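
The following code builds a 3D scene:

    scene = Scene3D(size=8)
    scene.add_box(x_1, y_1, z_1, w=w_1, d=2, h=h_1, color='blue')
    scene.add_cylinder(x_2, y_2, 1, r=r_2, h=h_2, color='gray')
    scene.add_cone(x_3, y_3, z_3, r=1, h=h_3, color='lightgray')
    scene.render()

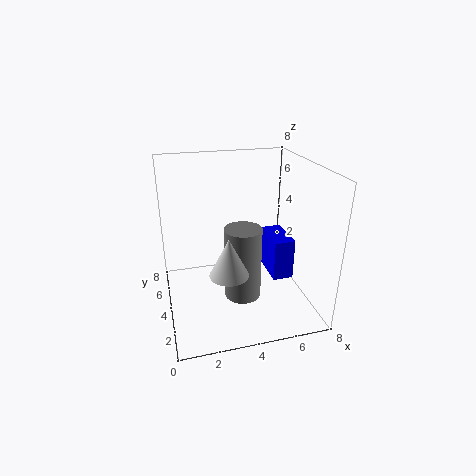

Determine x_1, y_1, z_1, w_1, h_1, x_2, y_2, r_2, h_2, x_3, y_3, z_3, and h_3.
x_1 = 5, y_1 = 1, z_1 = 3, w_1 = 1, h_1 = 2, x_2 = 4, y_2 = 3, r_2 = 1, h_2 = 4, x_3 = 3, y_3 = 2, z_3 = 3, h_3 = 2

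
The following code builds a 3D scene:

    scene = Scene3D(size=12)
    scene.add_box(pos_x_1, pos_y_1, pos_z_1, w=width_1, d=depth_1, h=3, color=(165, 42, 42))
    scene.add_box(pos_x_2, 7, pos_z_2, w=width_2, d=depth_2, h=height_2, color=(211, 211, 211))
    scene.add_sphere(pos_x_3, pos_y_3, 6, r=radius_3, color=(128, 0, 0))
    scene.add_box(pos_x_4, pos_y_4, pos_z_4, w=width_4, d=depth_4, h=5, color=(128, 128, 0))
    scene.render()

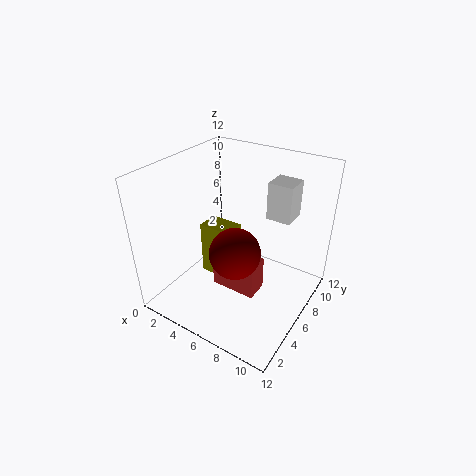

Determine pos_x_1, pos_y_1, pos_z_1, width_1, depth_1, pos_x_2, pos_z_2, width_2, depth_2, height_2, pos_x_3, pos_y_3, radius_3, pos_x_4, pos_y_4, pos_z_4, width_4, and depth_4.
pos_x_1 = 4, pos_y_1 = 5, pos_z_1 = 1, width_1 = 4, depth_1 = 2, pos_x_2 = 8, pos_z_2 = 8, width_2 = 2, depth_2 = 2, height_2 = 3, pos_x_3 = 7, pos_y_3 = 4, radius_3 = 2, pos_x_4 = 2, pos_y_4 = 6, pos_z_4 = 1, width_4 = 3, depth_4 = 2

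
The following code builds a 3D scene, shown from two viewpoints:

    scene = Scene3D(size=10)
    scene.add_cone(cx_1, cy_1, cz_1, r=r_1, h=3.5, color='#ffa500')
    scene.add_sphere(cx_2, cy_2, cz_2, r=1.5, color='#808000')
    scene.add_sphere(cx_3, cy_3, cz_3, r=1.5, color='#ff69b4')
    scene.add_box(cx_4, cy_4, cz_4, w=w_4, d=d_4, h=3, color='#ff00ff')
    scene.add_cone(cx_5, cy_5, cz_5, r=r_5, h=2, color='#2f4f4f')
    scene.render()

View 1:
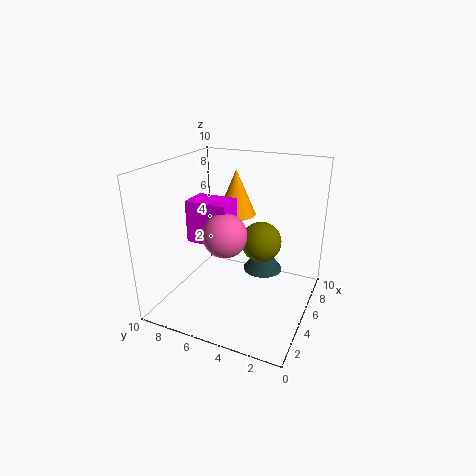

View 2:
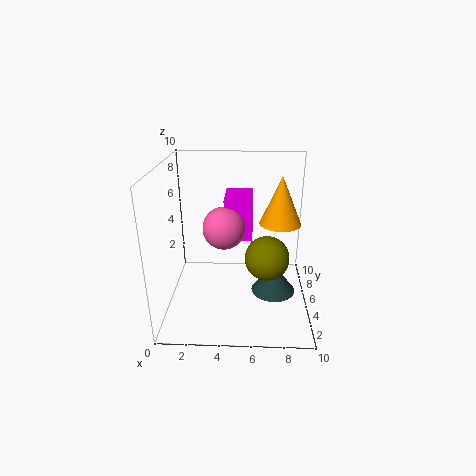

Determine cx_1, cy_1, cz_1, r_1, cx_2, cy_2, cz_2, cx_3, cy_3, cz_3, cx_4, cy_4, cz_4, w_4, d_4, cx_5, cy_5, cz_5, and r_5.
cx_1 = 8
cy_1 = 6.5
cz_1 = 5.5
r_1 = 1.5
cx_2 = 7
cy_2 = 4
cz_2 = 4
cx_3 = 4
cy_3 = 5.5
cz_3 = 5.5
cx_4 = 4
cy_4 = 5.5
cz_4 = 4.5
w_4 = 2
d_4 = 3
cx_5 = 7.5
cy_5 = 4
cz_5 = 1.5
r_5 = 1.5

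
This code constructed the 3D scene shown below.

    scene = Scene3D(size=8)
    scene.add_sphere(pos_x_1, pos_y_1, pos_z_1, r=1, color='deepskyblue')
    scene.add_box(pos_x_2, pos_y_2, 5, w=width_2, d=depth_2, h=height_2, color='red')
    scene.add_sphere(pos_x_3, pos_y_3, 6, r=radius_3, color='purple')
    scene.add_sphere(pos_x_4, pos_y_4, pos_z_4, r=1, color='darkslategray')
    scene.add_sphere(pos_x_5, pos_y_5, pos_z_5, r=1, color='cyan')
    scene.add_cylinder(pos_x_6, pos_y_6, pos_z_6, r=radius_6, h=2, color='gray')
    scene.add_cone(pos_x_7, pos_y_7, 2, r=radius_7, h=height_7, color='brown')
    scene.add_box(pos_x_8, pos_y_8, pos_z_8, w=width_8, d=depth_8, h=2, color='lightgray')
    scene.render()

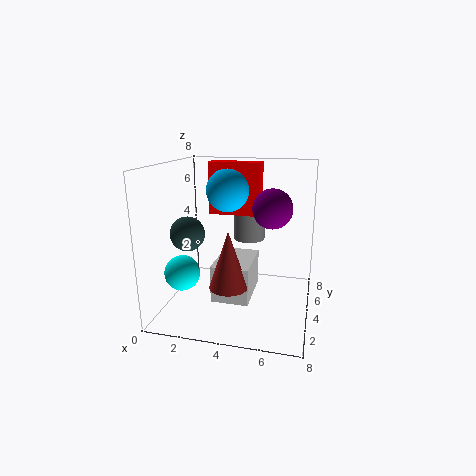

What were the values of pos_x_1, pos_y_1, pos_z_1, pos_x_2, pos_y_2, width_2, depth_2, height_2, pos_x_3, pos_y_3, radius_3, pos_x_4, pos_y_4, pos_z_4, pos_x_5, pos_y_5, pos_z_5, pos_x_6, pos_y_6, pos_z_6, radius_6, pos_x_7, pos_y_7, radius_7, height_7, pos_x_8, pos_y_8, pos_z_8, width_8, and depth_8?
pos_x_1 = 4; pos_y_1 = 2; pos_z_1 = 7; pos_x_2 = 2; pos_y_2 = 5; width_2 = 3; depth_2 = 1; height_2 = 3; pos_x_3 = 6; pos_y_3 = 3; radius_3 = 1; pos_x_4 = 1; pos_y_4 = 4; pos_z_4 = 4; pos_x_5 = 1; pos_y_5 = 3; pos_z_5 = 2; pos_x_6 = 4; pos_y_6 = 7; pos_z_6 = 3; radius_6 = 1; pos_x_7 = 4; pos_y_7 = 2; radius_7 = 1; height_7 = 3; pos_x_8 = 3; pos_y_8 = 2; pos_z_8 = 1; width_8 = 2; depth_8 = 3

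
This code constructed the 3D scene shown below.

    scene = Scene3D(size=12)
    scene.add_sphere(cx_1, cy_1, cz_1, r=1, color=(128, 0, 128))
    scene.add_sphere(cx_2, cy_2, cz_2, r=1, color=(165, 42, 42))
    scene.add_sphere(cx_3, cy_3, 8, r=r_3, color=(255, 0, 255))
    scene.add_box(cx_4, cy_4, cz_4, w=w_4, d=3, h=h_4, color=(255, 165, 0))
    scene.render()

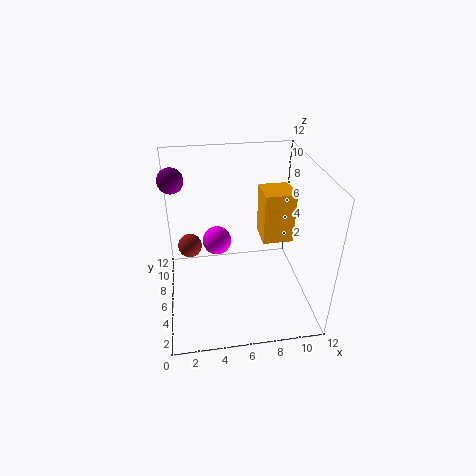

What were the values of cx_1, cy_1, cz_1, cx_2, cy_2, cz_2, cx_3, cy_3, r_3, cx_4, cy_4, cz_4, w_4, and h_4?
cx_1 = 1
cy_1 = 7
cz_1 = 11
cx_2 = 2
cy_2 = 7
cz_2 = 5
cx_3 = 4
cy_3 = 3
r_3 = 1
cx_4 = 9
cy_4 = 9
cz_4 = 3
w_4 = 3
h_4 = 5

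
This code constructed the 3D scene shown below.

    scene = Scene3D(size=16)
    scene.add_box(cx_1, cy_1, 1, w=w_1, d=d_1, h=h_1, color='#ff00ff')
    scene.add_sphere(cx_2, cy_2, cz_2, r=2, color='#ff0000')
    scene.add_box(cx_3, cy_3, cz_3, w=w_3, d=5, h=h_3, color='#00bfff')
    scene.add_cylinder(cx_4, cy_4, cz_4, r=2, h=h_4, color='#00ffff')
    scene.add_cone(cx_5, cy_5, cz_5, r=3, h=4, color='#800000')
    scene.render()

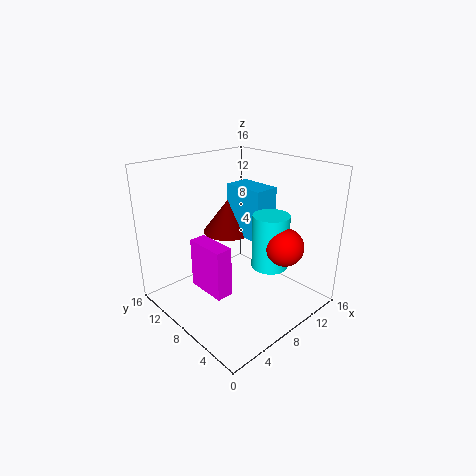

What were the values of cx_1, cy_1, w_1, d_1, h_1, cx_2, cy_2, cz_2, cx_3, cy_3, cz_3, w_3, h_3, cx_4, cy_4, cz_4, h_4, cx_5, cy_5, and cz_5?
cx_1 = 5; cy_1 = 8; w_1 = 2; d_1 = 5; h_1 = 6; cx_2 = 10; cy_2 = 3; cz_2 = 8; cx_3 = 10; cy_3 = 7; cz_3 = 7; w_3 = 3; h_3 = 6; cx_4 = 10; cy_4 = 5; cz_4 = 5; h_4 = 6; cx_5 = 10; cy_5 = 12; cz_5 = 7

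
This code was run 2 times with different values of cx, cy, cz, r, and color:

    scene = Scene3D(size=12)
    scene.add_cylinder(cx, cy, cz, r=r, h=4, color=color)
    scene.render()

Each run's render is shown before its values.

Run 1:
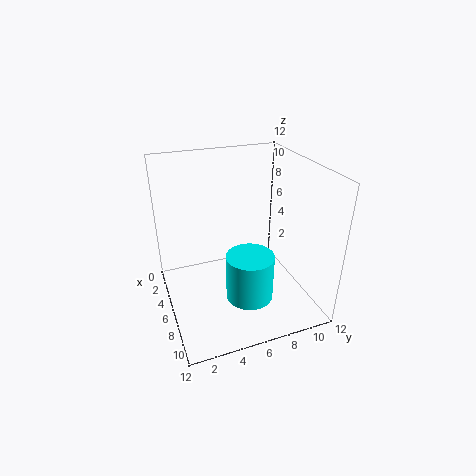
cx = 7.5
cy = 6.5
cz = 1
r = 2
color = 'cyan'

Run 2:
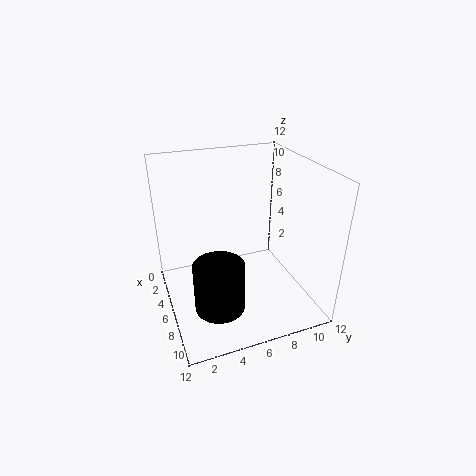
cx = 8.5
cy = 3.5
cz = 1.5
r = 2
color = 'black'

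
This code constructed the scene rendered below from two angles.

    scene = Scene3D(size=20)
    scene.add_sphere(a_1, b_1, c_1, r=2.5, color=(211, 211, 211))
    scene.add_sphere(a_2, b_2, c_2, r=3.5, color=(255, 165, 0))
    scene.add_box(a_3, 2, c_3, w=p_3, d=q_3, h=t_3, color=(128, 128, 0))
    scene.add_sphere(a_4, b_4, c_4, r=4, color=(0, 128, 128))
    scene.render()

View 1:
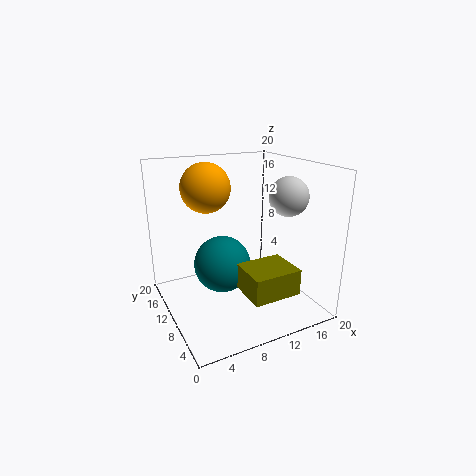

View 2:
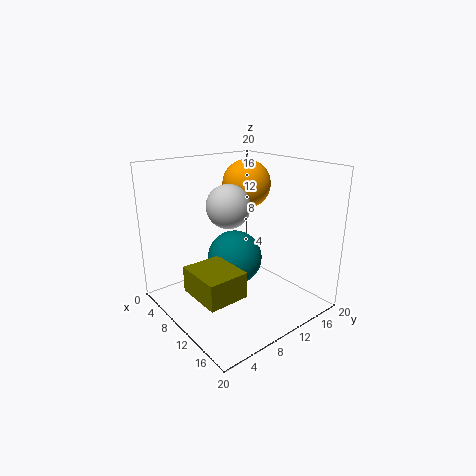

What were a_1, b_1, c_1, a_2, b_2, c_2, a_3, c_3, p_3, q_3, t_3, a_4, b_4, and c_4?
a_1 = 14.5; b_1 = 5; c_1 = 16.5; a_2 = 7; b_2 = 14; c_2 = 16.5; a_3 = 8.5; c_3 = 4; p_3 = 6.5; q_3 = 5.5; t_3 = 3.5; a_4 = 8; b_4 = 11; c_4 = 6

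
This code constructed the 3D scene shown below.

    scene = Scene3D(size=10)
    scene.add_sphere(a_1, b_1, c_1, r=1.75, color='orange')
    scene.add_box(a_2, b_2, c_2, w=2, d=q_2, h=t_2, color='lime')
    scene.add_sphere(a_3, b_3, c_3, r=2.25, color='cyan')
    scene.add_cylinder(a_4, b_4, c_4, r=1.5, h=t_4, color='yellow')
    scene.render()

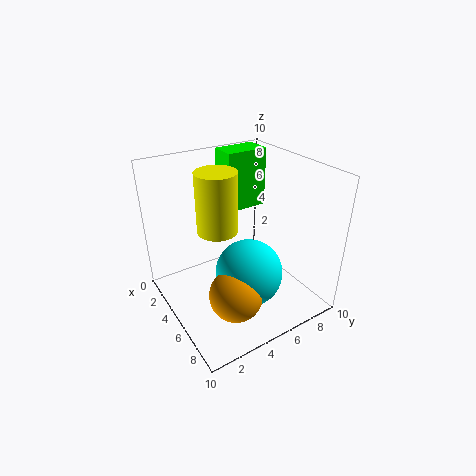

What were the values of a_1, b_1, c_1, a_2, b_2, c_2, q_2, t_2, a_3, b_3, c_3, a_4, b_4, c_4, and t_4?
a_1 = 7.5; b_1 = 3.25; c_1 = 2.5; a_2 = 0.25; b_2 = 6; c_2 = 5.5; q_2 = 3.25; t_2 = 4.5; a_3 = 6.75; b_3 = 4.75; c_3 = 3.25; a_4 = 3; b_4 = 4.5; c_4 = 4.75; t_4 = 4.5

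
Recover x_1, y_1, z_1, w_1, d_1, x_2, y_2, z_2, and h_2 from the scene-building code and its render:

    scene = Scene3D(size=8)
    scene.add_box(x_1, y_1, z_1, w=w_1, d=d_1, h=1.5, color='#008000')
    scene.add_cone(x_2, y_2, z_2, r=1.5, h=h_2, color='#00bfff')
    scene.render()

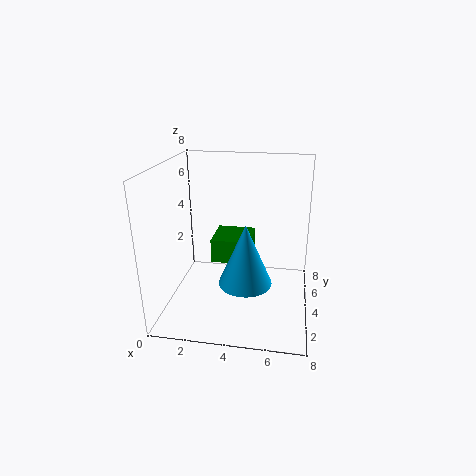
x_1 = 2
y_1 = 5.5
z_1 = 1.5
w_1 = 2.5
d_1 = 2.5
x_2 = 4.5
y_2 = 3.5
z_2 = 1.5
h_2 = 3.5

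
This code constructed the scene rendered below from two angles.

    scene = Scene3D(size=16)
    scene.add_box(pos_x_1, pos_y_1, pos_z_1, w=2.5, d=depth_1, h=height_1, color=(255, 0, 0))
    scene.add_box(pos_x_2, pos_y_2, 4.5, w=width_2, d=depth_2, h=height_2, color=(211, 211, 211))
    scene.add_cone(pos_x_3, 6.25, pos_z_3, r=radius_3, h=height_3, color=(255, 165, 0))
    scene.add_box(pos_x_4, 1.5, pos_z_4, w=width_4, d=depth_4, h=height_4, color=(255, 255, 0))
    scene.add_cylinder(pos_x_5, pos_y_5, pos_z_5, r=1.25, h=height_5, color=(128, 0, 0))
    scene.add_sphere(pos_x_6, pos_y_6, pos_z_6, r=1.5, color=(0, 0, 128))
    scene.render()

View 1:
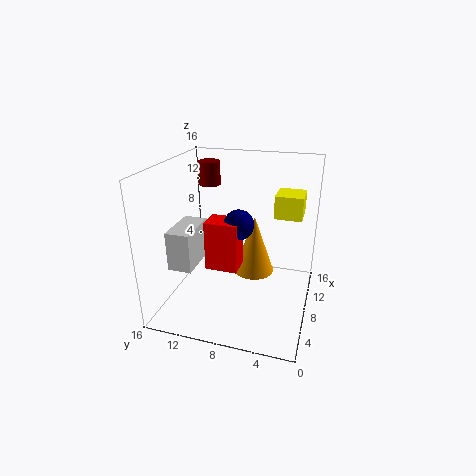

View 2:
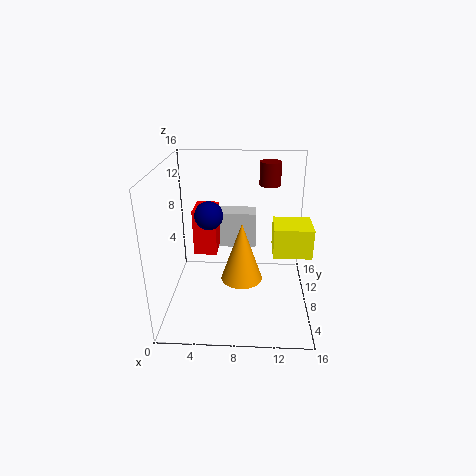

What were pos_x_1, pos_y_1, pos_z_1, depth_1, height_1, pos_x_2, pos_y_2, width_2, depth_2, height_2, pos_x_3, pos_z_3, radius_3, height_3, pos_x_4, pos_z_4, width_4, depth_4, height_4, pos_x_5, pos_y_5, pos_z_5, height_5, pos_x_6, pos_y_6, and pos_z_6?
pos_x_1 = 3.25; pos_y_1 = 6.75; pos_z_1 = 6.5; depth_1 = 3.25; height_1 = 5; pos_x_2 = 4.75; pos_y_2 = 12.5; width_2 = 5.25; depth_2 = 2.75; height_2 = 4.5; pos_x_3 = 8.5; pos_z_3 = 4; radius_3 = 2.25; height_3 = 6.5; pos_x_4 = 11.5; pos_z_4 = 9.25; width_4 = 3.5; depth_4 = 3.25; height_4 = 2.75; pos_x_5 = 11.5; pos_y_5 = 12.5; pos_z_5 = 12.75; height_5 = 2.75; pos_x_6 = 5; pos_y_6 = 7; pos_z_6 = 11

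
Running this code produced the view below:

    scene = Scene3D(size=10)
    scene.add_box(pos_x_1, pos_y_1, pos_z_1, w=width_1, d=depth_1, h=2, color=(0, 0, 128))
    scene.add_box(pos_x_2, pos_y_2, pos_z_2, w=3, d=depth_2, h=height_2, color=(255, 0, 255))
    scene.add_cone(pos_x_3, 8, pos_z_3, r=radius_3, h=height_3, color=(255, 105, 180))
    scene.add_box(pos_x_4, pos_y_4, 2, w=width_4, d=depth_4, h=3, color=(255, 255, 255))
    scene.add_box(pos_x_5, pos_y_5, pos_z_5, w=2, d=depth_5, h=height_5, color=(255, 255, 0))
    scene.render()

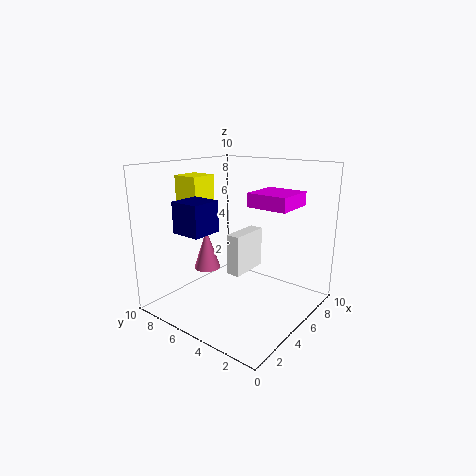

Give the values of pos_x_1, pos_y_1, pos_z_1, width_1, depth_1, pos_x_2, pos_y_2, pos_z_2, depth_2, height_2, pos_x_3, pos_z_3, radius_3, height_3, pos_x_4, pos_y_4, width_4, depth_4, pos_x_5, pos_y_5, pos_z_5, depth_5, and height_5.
pos_x_1 = 1; pos_y_1 = 5; pos_z_1 = 6; width_1 = 2; depth_1 = 2; pos_x_2 = 6; pos_y_2 = 2; pos_z_2 = 7; depth_2 = 3; height_2 = 1; pos_x_3 = 5; pos_z_3 = 2; radius_3 = 1; height_3 = 3; pos_x_4 = 5; pos_y_4 = 5; width_4 = 3; depth_4 = 1; pos_x_5 = 4; pos_y_5 = 8; pos_z_5 = 7; depth_5 = 2; height_5 = 2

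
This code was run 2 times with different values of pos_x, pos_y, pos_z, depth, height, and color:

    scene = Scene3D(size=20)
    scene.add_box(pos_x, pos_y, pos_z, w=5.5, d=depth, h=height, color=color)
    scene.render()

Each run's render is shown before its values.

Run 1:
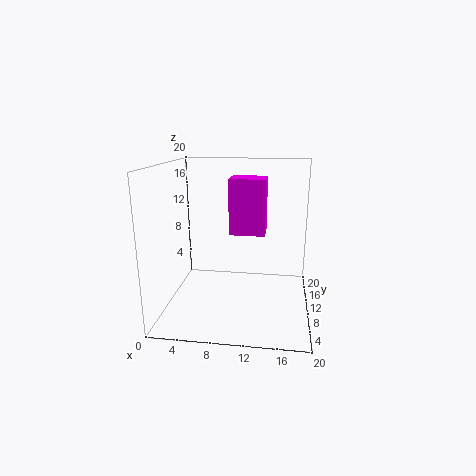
pos_x = 8
pos_y = 14
pos_z = 9
depth = 4.5
height = 8.5
color = 'magenta'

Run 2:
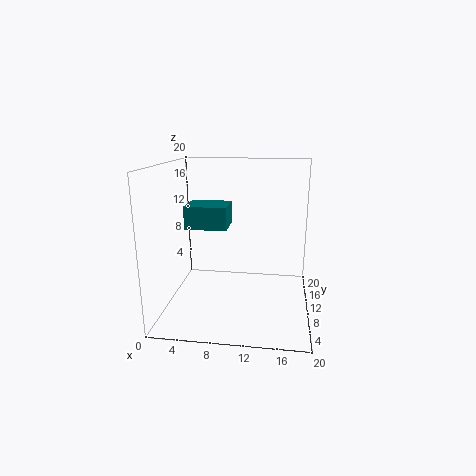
pos_x = 3.5
pos_y = 6.5
pos_z = 12
depth = 4.5
height = 3
color = 'teal'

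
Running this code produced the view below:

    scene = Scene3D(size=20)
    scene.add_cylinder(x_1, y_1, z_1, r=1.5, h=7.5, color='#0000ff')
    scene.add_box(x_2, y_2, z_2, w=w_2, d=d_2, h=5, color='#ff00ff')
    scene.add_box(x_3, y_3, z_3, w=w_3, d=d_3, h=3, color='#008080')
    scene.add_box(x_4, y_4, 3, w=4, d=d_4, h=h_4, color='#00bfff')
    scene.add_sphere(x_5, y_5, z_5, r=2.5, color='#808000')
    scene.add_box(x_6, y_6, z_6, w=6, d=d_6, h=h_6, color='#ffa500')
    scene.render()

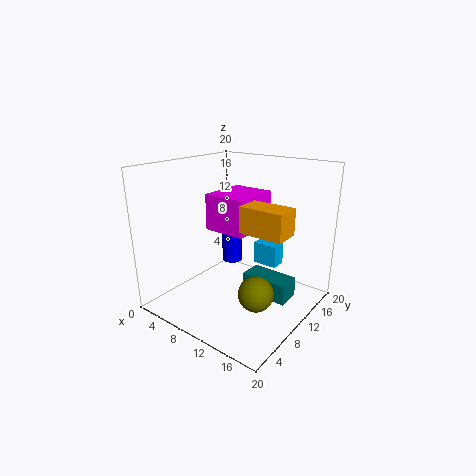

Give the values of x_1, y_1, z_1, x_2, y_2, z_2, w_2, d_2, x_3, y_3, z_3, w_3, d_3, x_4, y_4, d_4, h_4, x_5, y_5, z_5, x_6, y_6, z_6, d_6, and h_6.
x_1 = 7, y_1 = 12.5, z_1 = 5, x_2 = 6, y_2 = 8, z_2 = 11, w_2 = 6, d_2 = 7, x_3 = 9.5, y_3 = 12, z_3 = 0.5, w_3 = 7, d_3 = 3.5, x_4 = 8, y_4 = 17, d_4 = 2.5, h_4 = 3.5, x_5 = 13.5, y_5 = 9.5, z_5 = 2.5, x_6 = 12, y_6 = 7.5, z_6 = 12, d_6 = 3.5, h_6 = 3.5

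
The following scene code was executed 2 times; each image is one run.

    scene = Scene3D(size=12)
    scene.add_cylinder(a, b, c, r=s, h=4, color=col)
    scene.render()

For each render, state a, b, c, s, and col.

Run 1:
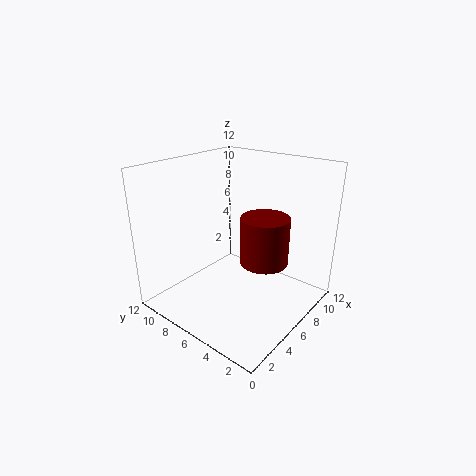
a = 7; b = 4; c = 4; s = 2; col = 'maroon'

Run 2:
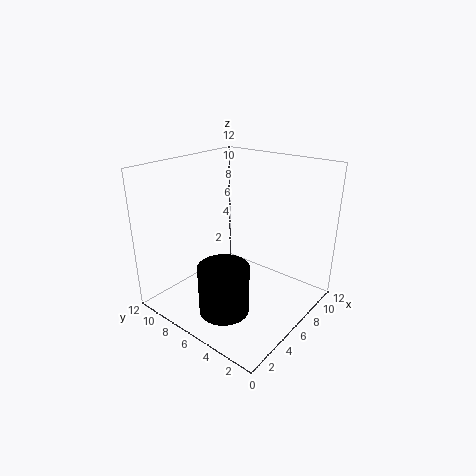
a = 3; b = 5; c = 1; s = 2; col = 'black'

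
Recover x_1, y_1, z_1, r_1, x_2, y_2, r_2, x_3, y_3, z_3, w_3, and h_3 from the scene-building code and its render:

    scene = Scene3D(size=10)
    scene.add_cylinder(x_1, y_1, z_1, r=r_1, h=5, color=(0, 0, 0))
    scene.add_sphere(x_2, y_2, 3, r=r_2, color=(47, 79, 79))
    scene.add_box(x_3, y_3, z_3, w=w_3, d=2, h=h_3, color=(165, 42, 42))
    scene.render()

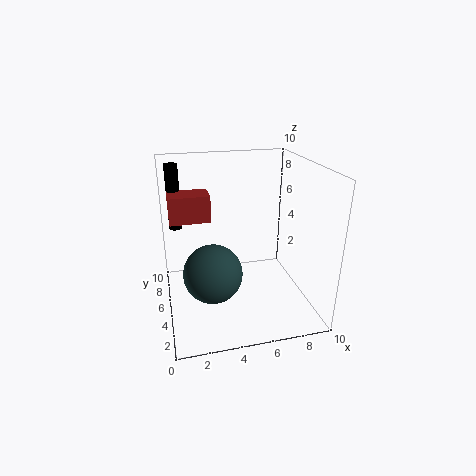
x_1 = 1, y_1 = 9, z_1 = 4.5, r_1 = 0.5, x_2 = 3, y_2 = 4, r_2 = 2, x_3 = 0.5, y_3 = 7, z_3 = 5.5, w_3 = 3, h_3 = 2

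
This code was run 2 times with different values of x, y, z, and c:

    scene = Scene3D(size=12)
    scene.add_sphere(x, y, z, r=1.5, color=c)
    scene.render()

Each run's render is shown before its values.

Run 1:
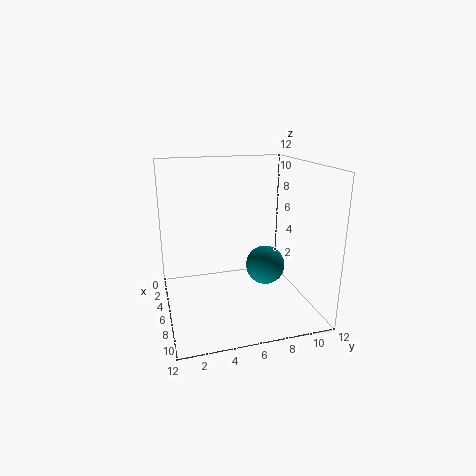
x = 8.5; y = 7.5; z = 4.5; c = 'teal'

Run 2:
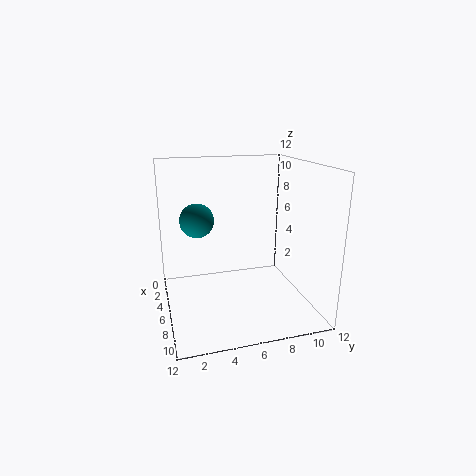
x = 3.5; y = 3; z = 7; c = 'teal'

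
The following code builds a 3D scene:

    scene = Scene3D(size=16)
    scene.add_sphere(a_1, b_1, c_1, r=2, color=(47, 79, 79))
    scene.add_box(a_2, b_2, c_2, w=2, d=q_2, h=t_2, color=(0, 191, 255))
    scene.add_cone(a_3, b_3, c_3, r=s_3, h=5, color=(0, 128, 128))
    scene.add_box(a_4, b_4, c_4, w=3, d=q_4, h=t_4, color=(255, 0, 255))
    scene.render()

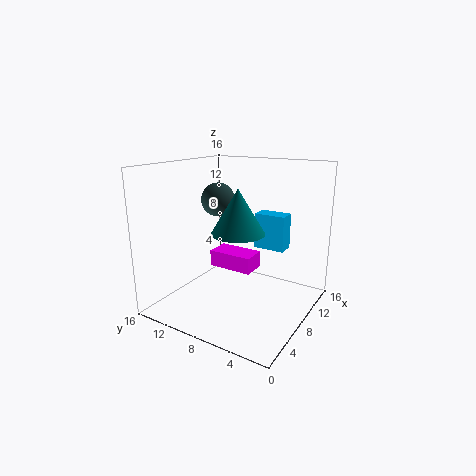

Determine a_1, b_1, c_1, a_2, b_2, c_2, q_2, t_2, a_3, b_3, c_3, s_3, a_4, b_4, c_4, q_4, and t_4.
a_1 = 10
b_1 = 12
c_1 = 11.5
a_2 = 10
b_2 = 3.5
c_2 = 6.5
q_2 = 3.5
t_2 = 4
a_3 = 8
b_3 = 8
c_3 = 8.5
s_3 = 3
a_4 = 9.5
b_4 = 7.5
c_4 = 3
q_4 = 5.5
t_4 = 2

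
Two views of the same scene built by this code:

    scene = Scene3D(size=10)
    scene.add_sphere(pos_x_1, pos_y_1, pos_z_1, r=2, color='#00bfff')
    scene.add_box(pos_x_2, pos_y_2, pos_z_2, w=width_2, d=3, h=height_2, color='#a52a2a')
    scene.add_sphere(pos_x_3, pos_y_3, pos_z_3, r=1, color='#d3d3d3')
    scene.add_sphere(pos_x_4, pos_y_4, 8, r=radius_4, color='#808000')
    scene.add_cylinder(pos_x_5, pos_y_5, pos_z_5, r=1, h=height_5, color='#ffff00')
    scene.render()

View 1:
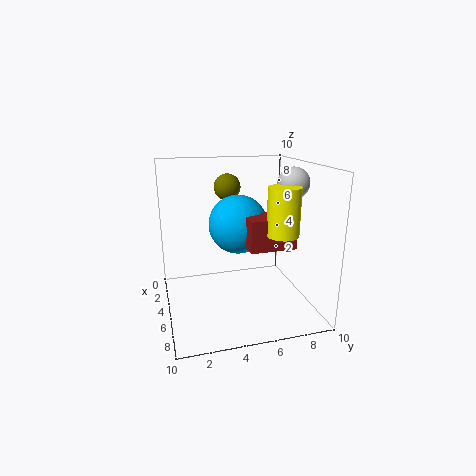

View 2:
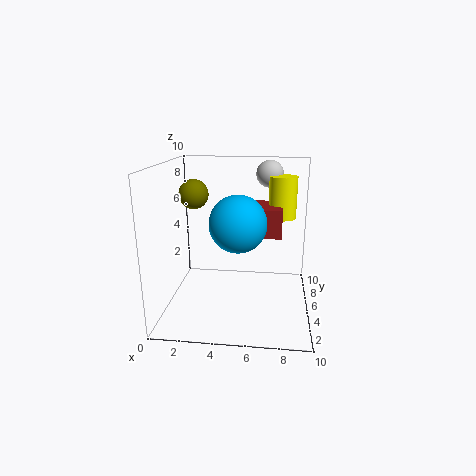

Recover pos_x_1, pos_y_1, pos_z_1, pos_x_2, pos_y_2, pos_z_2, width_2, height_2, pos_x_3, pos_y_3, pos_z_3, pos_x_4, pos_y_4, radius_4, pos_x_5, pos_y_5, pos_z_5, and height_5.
pos_x_1 = 5; pos_y_1 = 5; pos_z_1 = 6; pos_x_2 = 6; pos_y_2 = 5; pos_z_2 = 5; width_2 = 2; height_2 = 2; pos_x_3 = 7; pos_y_3 = 8; pos_z_3 = 9; pos_x_4 = 2; pos_y_4 = 5; radius_4 = 1; pos_x_5 = 8; pos_y_5 = 7; pos_z_5 = 6; height_5 = 3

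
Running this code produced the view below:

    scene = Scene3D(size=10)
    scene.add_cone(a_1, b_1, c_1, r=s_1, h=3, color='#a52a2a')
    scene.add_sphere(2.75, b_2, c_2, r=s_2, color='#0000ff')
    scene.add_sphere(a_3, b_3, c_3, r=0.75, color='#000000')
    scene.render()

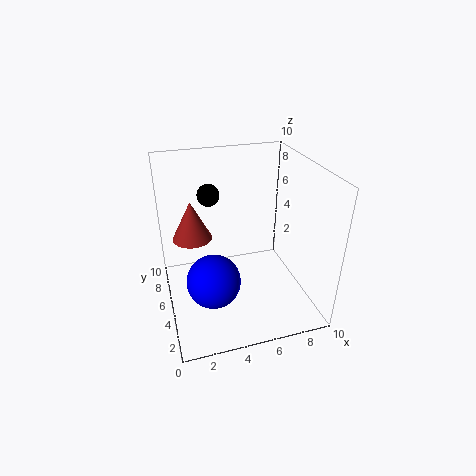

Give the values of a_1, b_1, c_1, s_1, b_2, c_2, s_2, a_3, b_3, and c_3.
a_1 = 2.25; b_1 = 8; c_1 = 3.75; s_1 = 1.5; b_2 = 3; c_2 = 3.25; s_2 = 1.75; a_3 = 3.25; b_3 = 6; c_3 = 8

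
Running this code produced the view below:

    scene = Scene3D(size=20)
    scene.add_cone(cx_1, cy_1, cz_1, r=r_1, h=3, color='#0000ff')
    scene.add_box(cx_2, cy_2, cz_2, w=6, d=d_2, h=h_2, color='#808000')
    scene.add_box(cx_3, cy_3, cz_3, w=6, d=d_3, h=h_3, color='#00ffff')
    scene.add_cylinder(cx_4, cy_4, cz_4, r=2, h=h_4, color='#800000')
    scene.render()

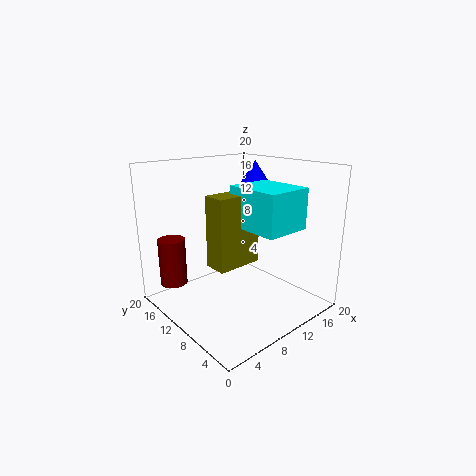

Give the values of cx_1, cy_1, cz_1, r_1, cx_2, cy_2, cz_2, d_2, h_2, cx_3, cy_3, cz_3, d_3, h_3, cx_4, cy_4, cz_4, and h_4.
cx_1 = 15; cy_1 = 12; cz_1 = 17; r_1 = 2; cx_2 = 4; cy_2 = 6; cz_2 = 8; d_2 = 3; h_2 = 9; cx_3 = 7; cy_3 = 1; cz_3 = 13; d_3 = 7; h_3 = 5; cx_4 = 4; cy_4 = 18; cz_4 = 2; h_4 = 7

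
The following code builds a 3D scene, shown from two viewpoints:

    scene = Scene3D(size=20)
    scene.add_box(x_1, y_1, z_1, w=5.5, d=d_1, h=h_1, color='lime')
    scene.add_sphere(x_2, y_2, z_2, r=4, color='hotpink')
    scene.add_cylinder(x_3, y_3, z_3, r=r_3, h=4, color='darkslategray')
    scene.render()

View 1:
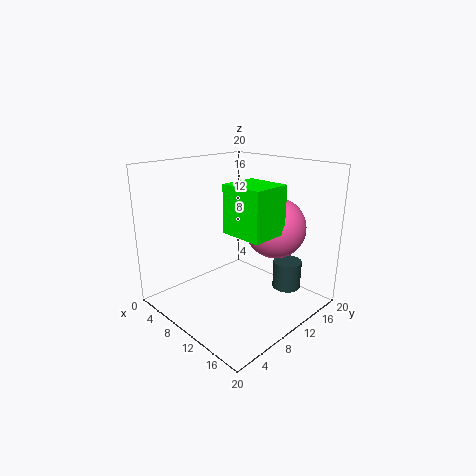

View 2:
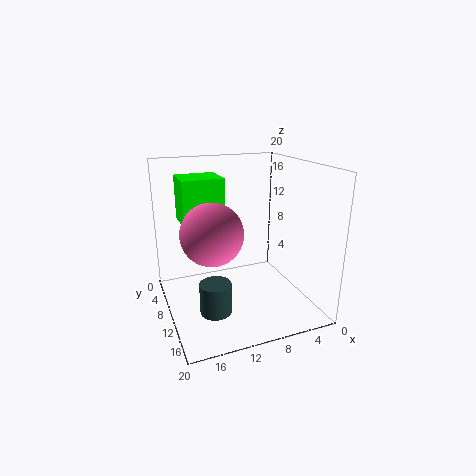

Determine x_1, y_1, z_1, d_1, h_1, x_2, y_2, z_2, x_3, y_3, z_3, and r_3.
x_1 = 12; y_1 = 5.5; z_1 = 12.5; d_1 = 5; h_1 = 6; x_2 = 14.5; y_2 = 12.5; z_2 = 12; x_3 = 15; y_3 = 15; z_3 = 2.5; r_3 = 2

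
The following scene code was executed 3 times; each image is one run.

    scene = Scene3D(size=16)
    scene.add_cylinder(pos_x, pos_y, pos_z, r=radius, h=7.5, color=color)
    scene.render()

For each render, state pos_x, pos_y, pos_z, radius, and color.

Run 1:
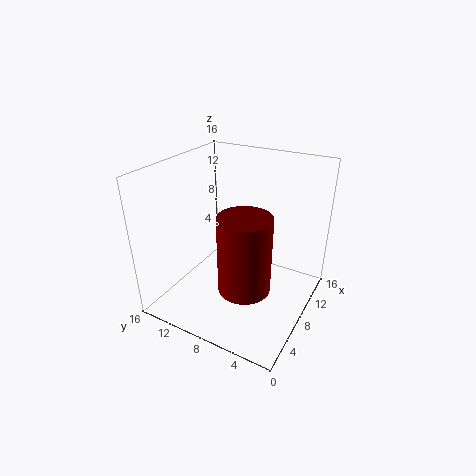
pos_x = 3
pos_y = 4.5
pos_z = 6
radius = 2.5
color = 'maroon'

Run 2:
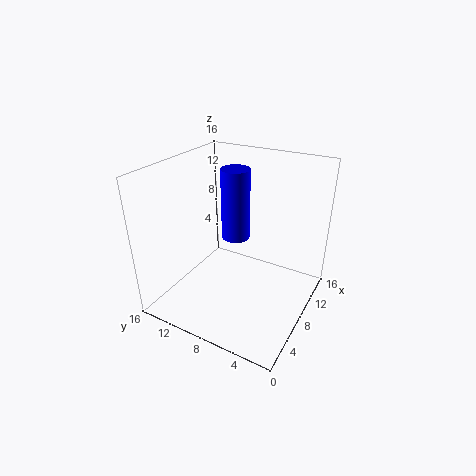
pos_x = 7.5
pos_y = 8
pos_z = 8.5
radius = 1.5
color = 'blue'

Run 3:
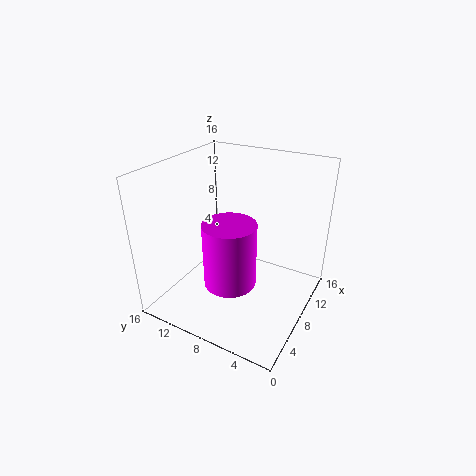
pos_x = 7
pos_y = 8.5
pos_z = 2.5
radius = 3
color = 'magenta'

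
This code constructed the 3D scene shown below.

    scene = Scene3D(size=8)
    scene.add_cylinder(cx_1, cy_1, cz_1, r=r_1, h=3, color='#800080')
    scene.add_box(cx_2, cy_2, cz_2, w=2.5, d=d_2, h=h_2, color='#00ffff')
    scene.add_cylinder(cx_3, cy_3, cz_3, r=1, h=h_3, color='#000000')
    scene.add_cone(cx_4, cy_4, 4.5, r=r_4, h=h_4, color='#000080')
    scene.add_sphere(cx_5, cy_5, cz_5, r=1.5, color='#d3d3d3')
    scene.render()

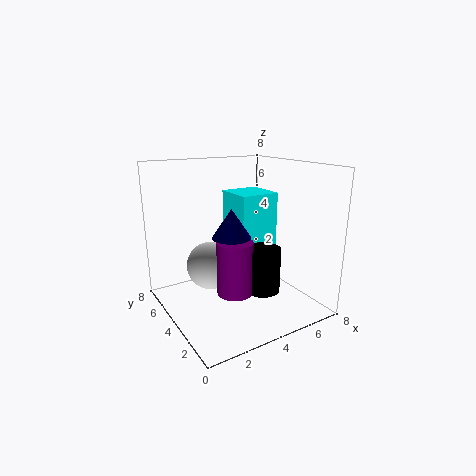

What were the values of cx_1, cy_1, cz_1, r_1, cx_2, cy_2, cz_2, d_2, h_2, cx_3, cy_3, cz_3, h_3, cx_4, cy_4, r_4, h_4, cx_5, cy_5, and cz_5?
cx_1 = 3.5
cy_1 = 3.5
cz_1 = 1
r_1 = 1
cx_2 = 5
cy_2 = 5
cz_2 = 2.5
d_2 = 2.5
h_2 = 3.5
cx_3 = 5
cy_3 = 3
cz_3 = 1
h_3 = 2.5
cx_4 = 3
cy_4 = 3
r_4 = 1
h_4 = 1.5
cx_5 = 3.5
cy_5 = 6.5
cz_5 = 1.5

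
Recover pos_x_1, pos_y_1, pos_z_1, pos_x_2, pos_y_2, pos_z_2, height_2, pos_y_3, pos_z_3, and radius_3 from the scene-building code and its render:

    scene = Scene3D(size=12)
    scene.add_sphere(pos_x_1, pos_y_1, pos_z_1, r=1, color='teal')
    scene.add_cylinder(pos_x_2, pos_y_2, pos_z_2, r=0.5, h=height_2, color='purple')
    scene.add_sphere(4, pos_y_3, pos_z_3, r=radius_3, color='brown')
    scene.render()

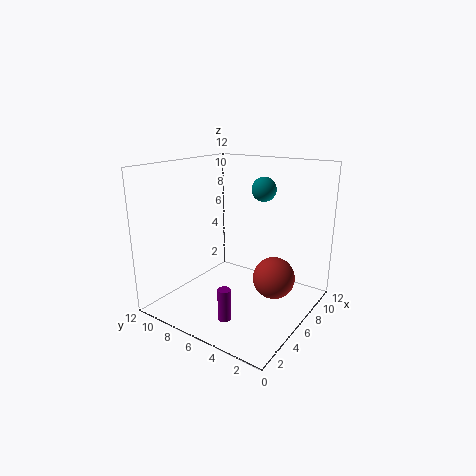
pos_x_1 = 7.5, pos_y_1 = 4.5, pos_z_1 = 10, pos_x_2 = 2, pos_y_2 = 4.5, pos_z_2 = 1, height_2 = 2.5, pos_y_3 = 1.5, pos_z_3 = 4.5, radius_3 = 1.5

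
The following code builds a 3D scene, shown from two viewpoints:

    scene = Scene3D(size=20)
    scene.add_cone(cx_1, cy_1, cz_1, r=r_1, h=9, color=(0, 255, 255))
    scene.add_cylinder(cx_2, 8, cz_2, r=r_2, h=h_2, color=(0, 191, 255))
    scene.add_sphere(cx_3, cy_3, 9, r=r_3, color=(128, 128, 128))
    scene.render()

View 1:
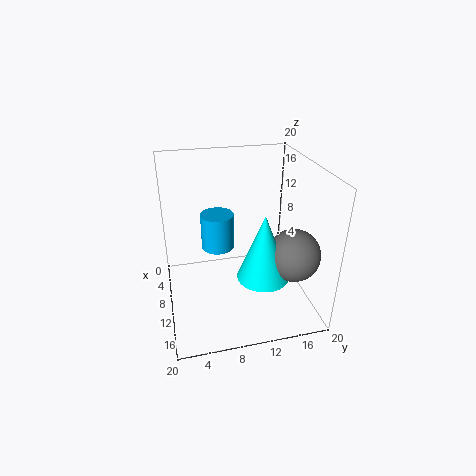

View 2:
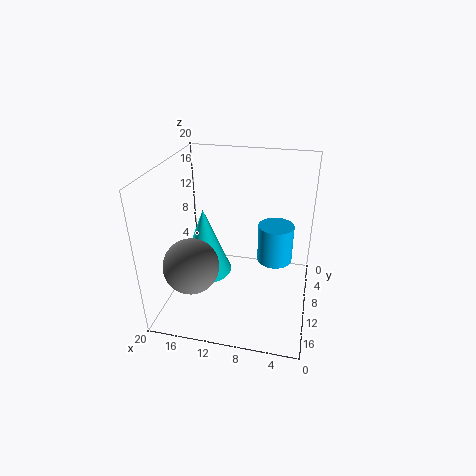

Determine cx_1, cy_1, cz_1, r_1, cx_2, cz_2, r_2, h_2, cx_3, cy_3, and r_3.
cx_1 = 14, cy_1 = 12.5, cz_1 = 6, r_1 = 3.5, cx_2 = 5, cz_2 = 6, r_2 = 2.5, h_2 = 5.5, cx_3 = 14.5, cy_3 = 16.5, r_3 = 3.5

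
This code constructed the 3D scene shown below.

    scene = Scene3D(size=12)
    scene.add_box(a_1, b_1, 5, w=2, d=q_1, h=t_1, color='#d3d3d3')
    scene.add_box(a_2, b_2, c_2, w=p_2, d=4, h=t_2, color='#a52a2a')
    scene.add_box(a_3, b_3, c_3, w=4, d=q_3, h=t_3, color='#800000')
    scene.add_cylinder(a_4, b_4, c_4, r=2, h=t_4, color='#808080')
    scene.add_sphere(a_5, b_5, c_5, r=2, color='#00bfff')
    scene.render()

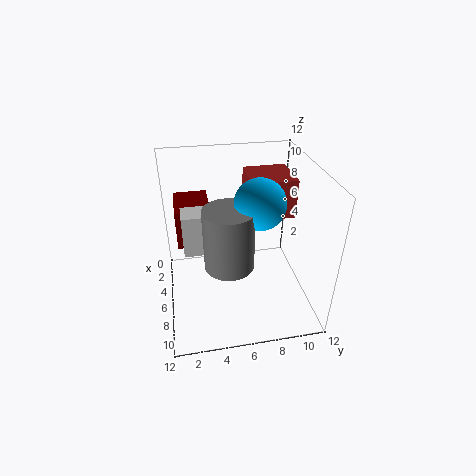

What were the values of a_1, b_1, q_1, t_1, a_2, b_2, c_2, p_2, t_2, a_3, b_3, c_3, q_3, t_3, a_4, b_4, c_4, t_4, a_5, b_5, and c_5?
a_1 = 4.5
b_1 = 1.5
q_1 = 4
t_1 = 3.5
a_2 = 0.5
b_2 = 7.5
c_2 = 6.5
p_2 = 4
t_2 = 3.5
a_3 = 0.5
b_3 = 1
c_3 = 4.5
q_3 = 3
t_3 = 3.5
a_4 = 7.5
b_4 = 5
c_4 = 4.5
t_4 = 5
a_5 = 7
b_5 = 7.5
c_5 = 9.5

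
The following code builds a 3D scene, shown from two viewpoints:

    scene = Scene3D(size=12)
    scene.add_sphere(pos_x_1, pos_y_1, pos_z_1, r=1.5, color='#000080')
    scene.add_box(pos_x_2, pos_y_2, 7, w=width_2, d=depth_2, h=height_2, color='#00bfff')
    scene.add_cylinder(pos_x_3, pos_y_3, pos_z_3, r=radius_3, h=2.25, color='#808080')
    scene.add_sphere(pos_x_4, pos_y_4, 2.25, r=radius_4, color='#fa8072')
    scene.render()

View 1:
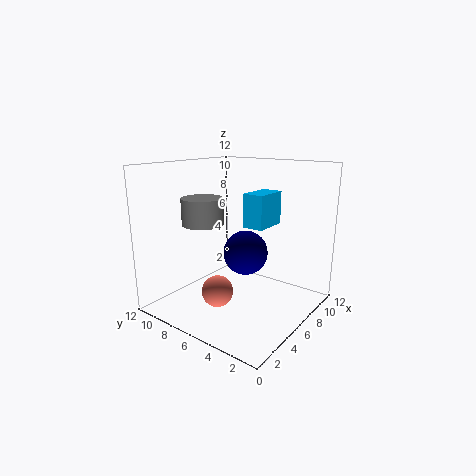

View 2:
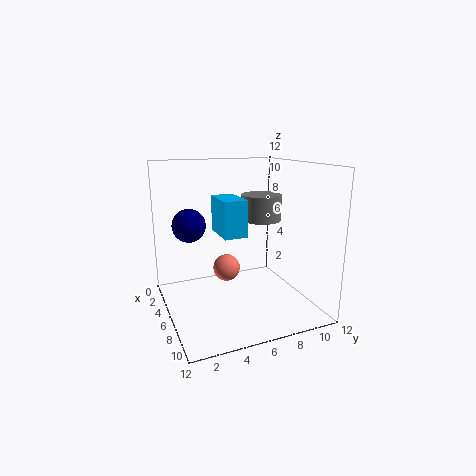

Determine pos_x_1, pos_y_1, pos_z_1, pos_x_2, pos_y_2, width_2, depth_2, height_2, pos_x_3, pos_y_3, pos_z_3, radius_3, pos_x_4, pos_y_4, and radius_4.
pos_x_1 = 2.5; pos_y_1 = 2.75; pos_z_1 = 6.5; pos_x_2 = 6; pos_y_2 = 3.75; width_2 = 3; depth_2 = 1.75; height_2 = 2.75; pos_x_3 = 4.75; pos_y_3 = 8.75; pos_z_3 = 7; radius_3 = 1.75; pos_x_4 = 3.25; pos_y_4 = 6; radius_4 = 1.25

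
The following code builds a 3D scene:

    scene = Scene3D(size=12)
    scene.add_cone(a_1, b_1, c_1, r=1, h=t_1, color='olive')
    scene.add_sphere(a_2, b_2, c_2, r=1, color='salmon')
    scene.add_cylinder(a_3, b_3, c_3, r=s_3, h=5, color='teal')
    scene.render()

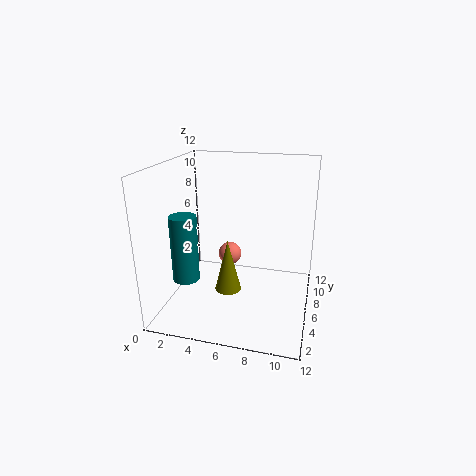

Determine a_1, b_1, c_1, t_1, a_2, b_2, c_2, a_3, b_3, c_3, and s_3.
a_1 = 6, b_1 = 3, c_1 = 3, t_1 = 4, a_2 = 5, b_2 = 7, c_2 = 4, a_3 = 3, b_3 = 2, c_3 = 4, s_3 = 1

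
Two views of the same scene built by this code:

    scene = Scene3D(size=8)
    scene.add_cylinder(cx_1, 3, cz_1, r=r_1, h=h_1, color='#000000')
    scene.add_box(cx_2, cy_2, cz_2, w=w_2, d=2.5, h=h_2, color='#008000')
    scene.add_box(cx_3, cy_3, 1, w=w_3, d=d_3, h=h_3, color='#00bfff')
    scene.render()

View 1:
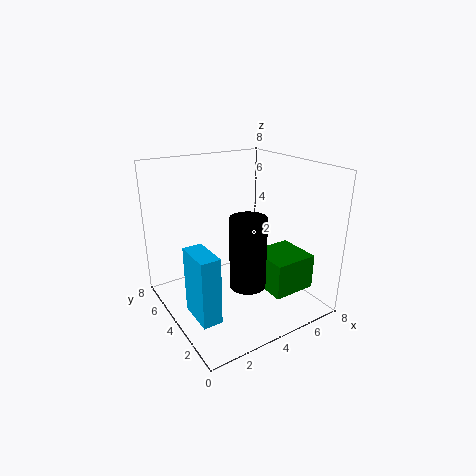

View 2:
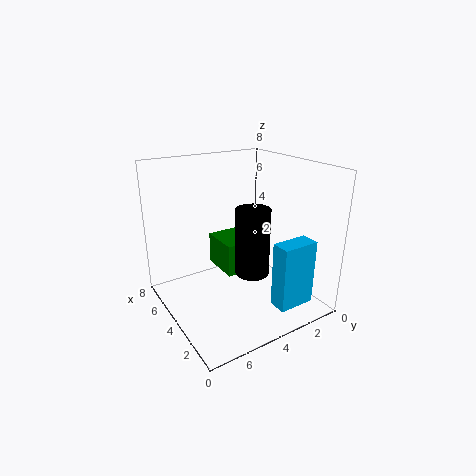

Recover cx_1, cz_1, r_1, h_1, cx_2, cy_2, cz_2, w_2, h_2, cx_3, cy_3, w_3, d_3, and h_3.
cx_1 = 4
cz_1 = 1.5
r_1 = 1
h_1 = 4
cx_2 = 5
cy_2 = 1.5
cz_2 = 1
w_2 = 2.5
h_2 = 2
cx_3 = 0.5
cy_3 = 1.5
w_3 = 1
d_3 = 2
h_3 = 3.5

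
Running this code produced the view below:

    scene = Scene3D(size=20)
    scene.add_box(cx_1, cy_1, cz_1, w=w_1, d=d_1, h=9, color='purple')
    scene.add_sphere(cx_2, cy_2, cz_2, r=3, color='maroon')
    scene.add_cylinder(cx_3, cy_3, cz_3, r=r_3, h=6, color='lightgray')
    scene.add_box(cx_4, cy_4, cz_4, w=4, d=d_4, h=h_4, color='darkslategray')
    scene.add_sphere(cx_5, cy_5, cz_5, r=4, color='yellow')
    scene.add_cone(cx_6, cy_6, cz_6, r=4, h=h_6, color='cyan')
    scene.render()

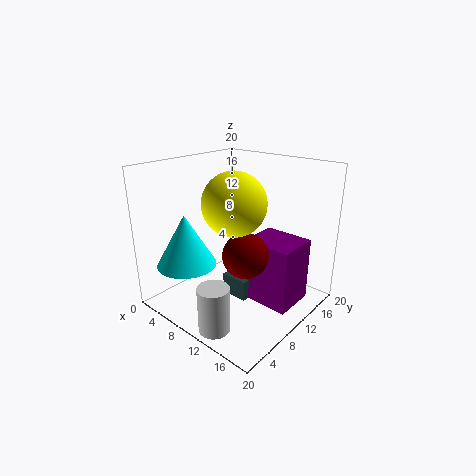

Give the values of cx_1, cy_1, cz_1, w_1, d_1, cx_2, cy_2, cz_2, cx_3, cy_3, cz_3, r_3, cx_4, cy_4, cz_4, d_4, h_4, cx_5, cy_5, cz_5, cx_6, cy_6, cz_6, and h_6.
cx_1 = 11
cy_1 = 10
cz_1 = 1
w_1 = 7
d_1 = 6
cx_2 = 13
cy_2 = 8
cz_2 = 9
cx_3 = 13
cy_3 = 2
cz_3 = 1
r_3 = 2
cx_4 = 8
cy_4 = 9
cz_4 = 1
d_4 = 3
h_4 = 3
cx_5 = 12
cy_5 = 7
cz_5 = 16
cx_6 = 6
cy_6 = 4
cz_6 = 7
h_6 = 7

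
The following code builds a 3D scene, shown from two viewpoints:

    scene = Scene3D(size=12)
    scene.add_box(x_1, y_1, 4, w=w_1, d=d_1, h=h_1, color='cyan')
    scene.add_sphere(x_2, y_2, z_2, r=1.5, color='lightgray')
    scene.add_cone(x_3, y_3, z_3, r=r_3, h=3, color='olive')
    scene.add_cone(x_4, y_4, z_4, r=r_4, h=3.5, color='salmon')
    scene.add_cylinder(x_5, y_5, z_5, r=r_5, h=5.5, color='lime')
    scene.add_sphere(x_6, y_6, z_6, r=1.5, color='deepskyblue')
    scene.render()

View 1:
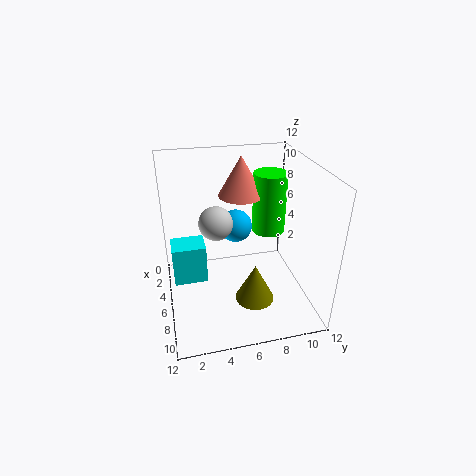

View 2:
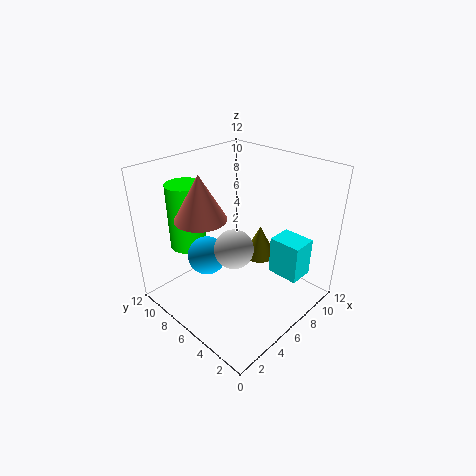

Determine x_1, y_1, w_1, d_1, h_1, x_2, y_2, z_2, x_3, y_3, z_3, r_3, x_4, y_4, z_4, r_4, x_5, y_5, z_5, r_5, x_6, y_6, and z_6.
x_1 = 6.5, y_1 = 0.5, w_1 = 2, d_1 = 2.5, h_1 = 3, x_2 = 4, y_2 = 4.5, z_2 = 6.5, x_3 = 9.5, y_3 = 6.5, z_3 = 2.5, r_3 = 1.5, x_4 = 3, y_4 = 7, z_4 = 8.5, r_4 = 2, x_5 = 3.5, y_5 = 9.5, z_5 = 5, r_5 = 1.5, x_6 = 3, y_6 = 6.5, z_6 = 5.5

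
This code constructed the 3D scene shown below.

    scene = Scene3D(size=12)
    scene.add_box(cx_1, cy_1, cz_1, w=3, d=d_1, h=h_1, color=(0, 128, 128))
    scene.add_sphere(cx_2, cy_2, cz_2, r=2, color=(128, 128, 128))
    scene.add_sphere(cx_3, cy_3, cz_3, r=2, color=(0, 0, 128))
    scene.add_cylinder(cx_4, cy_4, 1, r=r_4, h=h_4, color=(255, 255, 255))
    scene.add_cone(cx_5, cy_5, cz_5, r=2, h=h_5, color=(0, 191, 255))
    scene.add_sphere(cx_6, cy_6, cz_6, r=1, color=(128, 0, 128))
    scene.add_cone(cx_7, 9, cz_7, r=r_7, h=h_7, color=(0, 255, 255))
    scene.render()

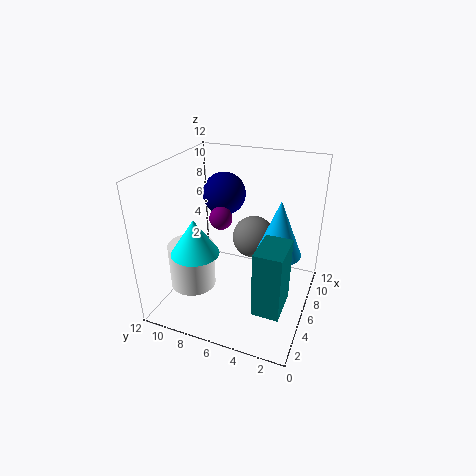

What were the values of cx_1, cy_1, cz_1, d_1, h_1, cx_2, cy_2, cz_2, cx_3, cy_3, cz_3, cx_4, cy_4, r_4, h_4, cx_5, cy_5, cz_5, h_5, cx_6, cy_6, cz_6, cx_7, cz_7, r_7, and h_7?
cx_1 = 1, cy_1 = 1, cz_1 = 3, d_1 = 2, h_1 = 5, cx_2 = 10, cy_2 = 6, cz_2 = 4, cx_3 = 10, cy_3 = 9, cz_3 = 8, cx_4 = 5, cy_4 = 10, r_4 = 2, h_4 = 4, cx_5 = 8, cy_5 = 3, cz_5 = 4, h_5 = 5, cx_6 = 7, cy_6 = 8, cz_6 = 7, cx_7 = 4, cz_7 = 5, r_7 = 2, h_7 = 3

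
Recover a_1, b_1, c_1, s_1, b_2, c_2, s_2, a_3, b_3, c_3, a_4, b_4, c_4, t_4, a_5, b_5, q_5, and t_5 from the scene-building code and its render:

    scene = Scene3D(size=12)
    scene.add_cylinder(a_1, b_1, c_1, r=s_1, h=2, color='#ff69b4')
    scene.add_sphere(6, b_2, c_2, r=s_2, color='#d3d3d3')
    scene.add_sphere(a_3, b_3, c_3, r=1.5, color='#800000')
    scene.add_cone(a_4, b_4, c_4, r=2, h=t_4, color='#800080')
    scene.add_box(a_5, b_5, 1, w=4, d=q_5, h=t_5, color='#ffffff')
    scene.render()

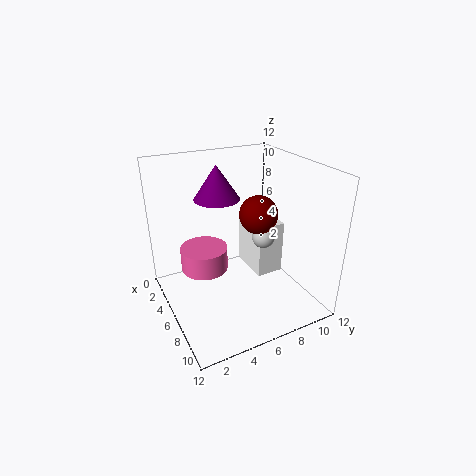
a_1 = 4.5, b_1 = 3.5, c_1 = 3, s_1 = 2, b_2 = 8.5, c_2 = 5.5, s_2 = 1, a_3 = 7.5, b_3 = 7, c_3 = 8.5, a_4 = 3, b_4 = 5.5, c_4 = 8.5, t_4 = 3, a_5 = 1.5, b_5 = 8.5, q_5 = 2.5, t_5 = 5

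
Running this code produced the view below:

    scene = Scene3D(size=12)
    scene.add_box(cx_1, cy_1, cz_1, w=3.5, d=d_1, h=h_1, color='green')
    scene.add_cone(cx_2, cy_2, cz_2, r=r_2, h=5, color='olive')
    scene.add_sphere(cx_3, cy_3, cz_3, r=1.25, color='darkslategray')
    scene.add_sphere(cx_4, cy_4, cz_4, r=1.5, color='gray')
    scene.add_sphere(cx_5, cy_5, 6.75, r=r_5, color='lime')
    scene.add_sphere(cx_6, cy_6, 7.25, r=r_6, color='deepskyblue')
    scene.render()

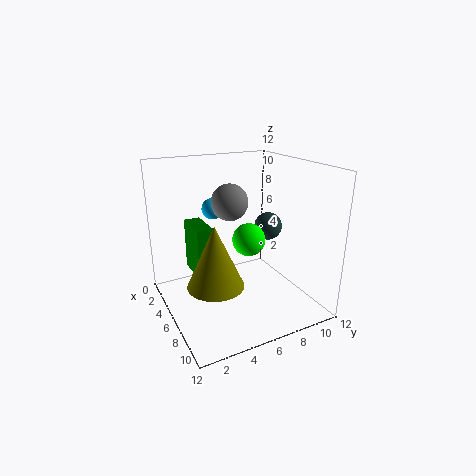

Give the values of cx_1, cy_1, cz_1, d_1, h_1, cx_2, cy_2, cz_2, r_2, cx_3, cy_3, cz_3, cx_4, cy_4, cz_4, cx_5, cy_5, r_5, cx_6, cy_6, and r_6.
cx_1 = 0.25
cy_1 = 3.25
cz_1 = 1.5
d_1 = 1.5
h_1 = 4.75
cx_2 = 7.5
cy_2 = 3.25
cz_2 = 3
r_2 = 2.25
cx_3 = 4.75
cy_3 = 9.75
cz_3 = 6
cx_4 = 5.5
cy_4 = 5.5
cz_4 = 9
cx_5 = 8.25
cy_5 = 5.75
r_5 = 1.25
cx_6 = 1.25
cy_6 = 5.75
r_6 = 1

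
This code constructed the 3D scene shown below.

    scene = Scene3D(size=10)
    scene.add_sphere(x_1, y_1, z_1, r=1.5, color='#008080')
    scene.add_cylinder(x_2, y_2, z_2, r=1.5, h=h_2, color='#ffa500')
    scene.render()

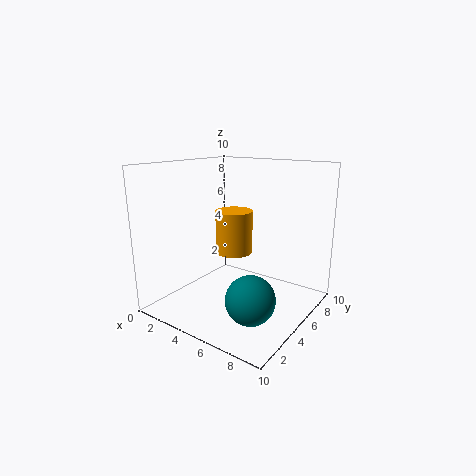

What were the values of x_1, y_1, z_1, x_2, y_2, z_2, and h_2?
x_1 = 8; y_1 = 2; z_1 = 2.5; x_2 = 2.5; y_2 = 8; z_2 = 2.5; h_2 = 3.5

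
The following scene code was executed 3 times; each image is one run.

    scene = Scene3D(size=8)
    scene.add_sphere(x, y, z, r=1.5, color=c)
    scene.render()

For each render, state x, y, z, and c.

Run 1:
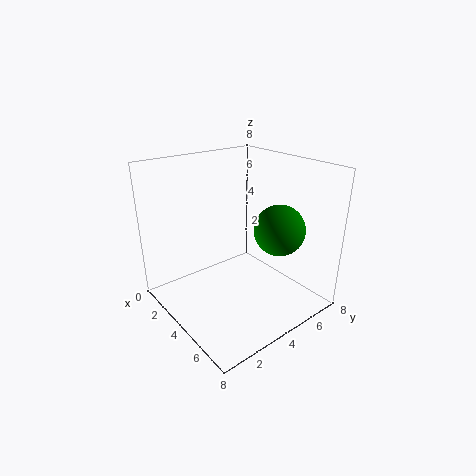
x = 4.75
y = 6.5
z = 4
c = 'green'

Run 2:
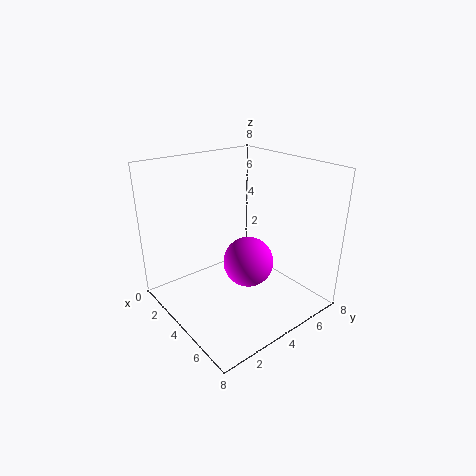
x = 3.75
y = 5
z = 2
c = 'magenta'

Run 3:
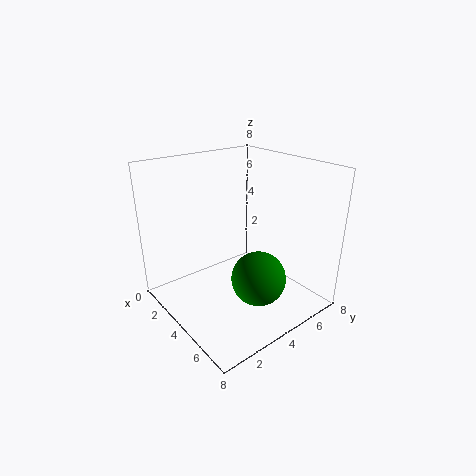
x = 5.5
y = 4.25
z = 2
c = 'green'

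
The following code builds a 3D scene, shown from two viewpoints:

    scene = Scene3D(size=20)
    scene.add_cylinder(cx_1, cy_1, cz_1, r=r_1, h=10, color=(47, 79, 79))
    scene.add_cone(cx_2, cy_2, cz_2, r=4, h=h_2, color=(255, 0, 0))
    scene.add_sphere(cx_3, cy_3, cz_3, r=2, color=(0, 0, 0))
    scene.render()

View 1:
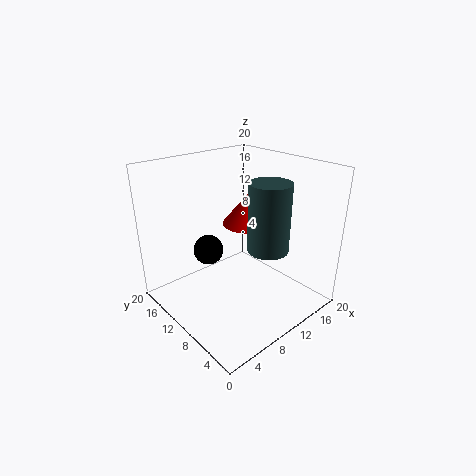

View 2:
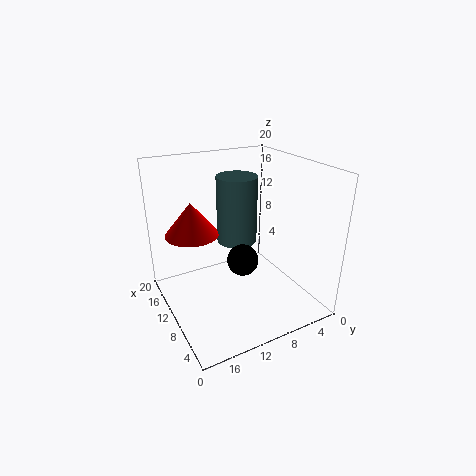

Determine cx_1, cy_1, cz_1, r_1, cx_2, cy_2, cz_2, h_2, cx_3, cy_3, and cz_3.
cx_1 = 14
cy_1 = 8
cz_1 = 7.5
r_1 = 3
cx_2 = 16
cy_2 = 14.5
cz_2 = 9
h_2 = 5
cx_3 = 6
cy_3 = 11.5
cz_3 = 9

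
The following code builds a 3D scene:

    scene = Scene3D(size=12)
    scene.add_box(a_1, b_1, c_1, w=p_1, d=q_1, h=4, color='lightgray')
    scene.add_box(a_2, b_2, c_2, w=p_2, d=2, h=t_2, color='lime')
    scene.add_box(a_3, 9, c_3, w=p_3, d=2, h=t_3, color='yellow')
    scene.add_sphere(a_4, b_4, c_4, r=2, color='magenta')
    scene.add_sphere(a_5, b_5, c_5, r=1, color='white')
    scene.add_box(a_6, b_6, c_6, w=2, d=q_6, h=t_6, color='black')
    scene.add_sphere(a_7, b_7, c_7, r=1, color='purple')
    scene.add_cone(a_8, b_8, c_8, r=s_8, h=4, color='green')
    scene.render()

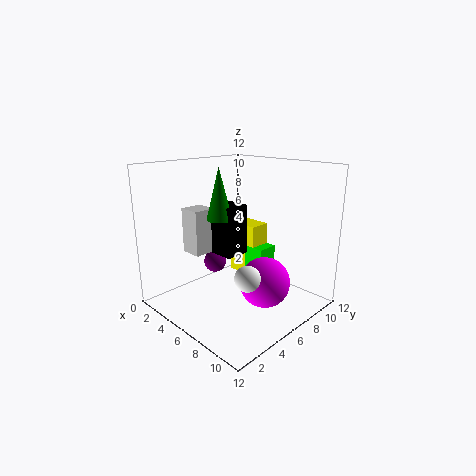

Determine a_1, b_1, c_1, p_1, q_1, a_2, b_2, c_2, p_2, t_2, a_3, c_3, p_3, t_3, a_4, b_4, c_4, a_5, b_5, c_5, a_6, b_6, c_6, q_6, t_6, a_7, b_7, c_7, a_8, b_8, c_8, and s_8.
a_1 = 1; b_1 = 4; c_1 = 4; p_1 = 2; q_1 = 2; a_2 = 4; b_2 = 9; c_2 = 1; p_2 = 2; t_2 = 3; a_3 = 2; c_3 = 1; p_3 = 3; t_3 = 5; a_4 = 9; b_4 = 6; c_4 = 3; a_5 = 9; b_5 = 4; c_5 = 4; a_6 = 5; b_6 = 4; c_6 = 5; q_6 = 2; t_6 = 4; a_7 = 3; b_7 = 6; c_7 = 3; a_8 = 6; b_8 = 4; c_8 = 8; s_8 = 1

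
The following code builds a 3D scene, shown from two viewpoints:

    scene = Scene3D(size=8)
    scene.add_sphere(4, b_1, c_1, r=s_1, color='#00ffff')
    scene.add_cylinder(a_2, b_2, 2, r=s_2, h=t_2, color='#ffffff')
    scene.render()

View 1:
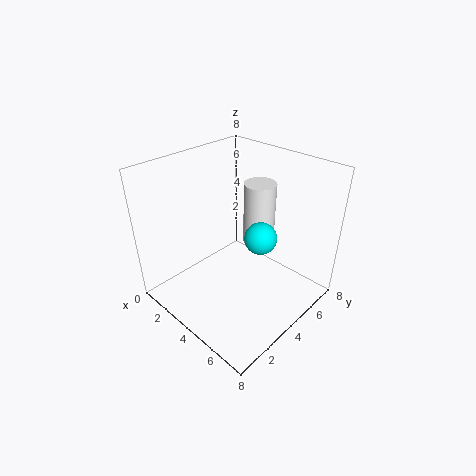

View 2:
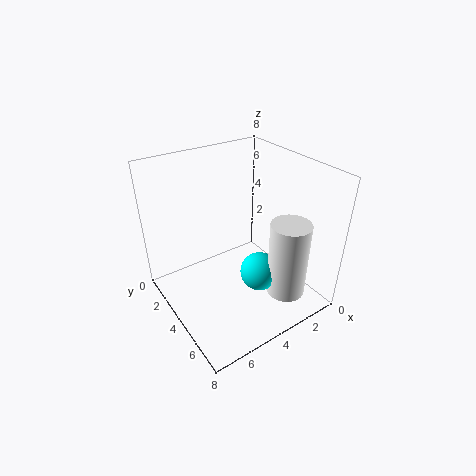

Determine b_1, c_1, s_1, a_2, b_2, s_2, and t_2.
b_1 = 6, c_1 = 3, s_1 = 1, a_2 = 3, b_2 = 7, s_2 = 1, t_2 = 4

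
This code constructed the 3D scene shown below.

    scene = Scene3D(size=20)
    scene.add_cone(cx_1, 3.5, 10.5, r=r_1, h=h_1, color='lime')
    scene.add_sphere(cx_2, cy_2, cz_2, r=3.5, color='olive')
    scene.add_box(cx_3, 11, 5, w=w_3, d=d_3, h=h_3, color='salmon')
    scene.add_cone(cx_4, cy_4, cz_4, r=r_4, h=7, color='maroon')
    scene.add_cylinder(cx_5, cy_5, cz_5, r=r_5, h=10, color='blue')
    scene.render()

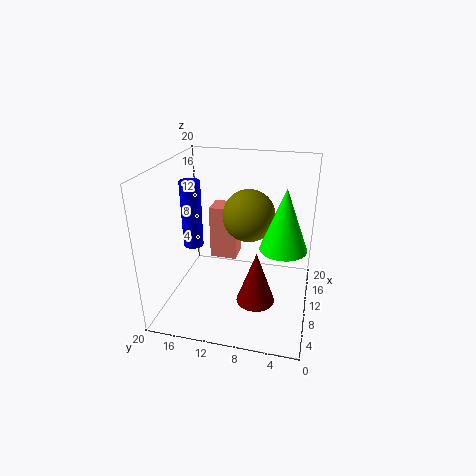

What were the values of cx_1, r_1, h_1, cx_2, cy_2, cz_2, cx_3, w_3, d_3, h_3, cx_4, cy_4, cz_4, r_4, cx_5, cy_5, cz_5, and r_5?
cx_1 = 7.5; r_1 = 3; h_1 = 8; cx_2 = 10; cy_2 = 8.5; cz_2 = 13.5; cx_3 = 12.5; w_3 = 3.5; d_3 = 4; h_3 = 8; cx_4 = 5.5; cy_4 = 6.5; cz_4 = 3.5; r_4 = 2.5; cx_5 = 12; cy_5 = 17.5; cz_5 = 7; r_5 = 1.5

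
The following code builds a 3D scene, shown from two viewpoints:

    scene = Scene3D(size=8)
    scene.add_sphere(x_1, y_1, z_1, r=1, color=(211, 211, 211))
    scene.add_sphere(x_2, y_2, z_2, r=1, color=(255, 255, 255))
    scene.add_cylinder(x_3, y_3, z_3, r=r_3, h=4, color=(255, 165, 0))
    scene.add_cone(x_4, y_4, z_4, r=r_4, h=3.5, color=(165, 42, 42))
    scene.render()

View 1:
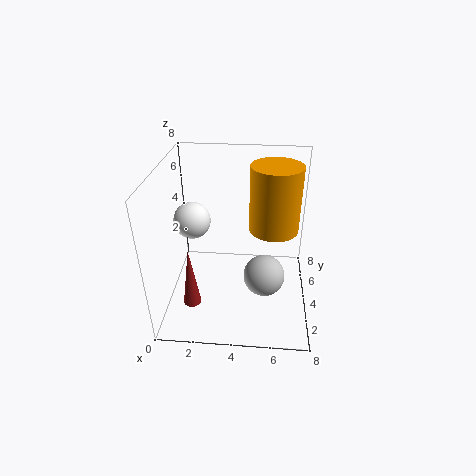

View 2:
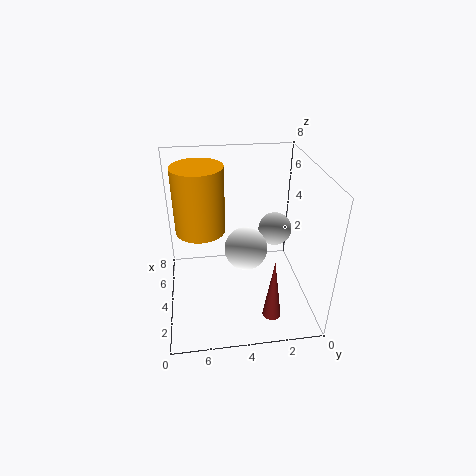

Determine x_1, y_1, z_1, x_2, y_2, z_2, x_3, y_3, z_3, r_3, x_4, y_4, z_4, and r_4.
x_1 = 5.5
y_1 = 1.5
z_1 = 3.5
x_2 = 1.5
y_2 = 4
z_2 = 5
x_3 = 6
y_3 = 6
z_3 = 3.5
r_3 = 1.5
x_4 = 1.5
y_4 = 2.5
z_4 = 0.5
r_4 = 0.5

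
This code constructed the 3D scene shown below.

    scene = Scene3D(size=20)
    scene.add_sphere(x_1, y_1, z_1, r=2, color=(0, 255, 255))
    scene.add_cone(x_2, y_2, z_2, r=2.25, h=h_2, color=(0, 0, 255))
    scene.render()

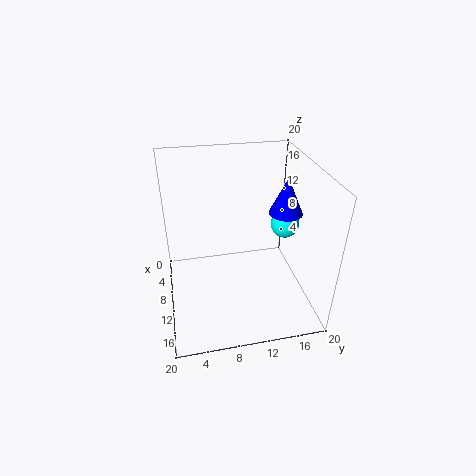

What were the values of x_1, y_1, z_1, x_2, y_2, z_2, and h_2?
x_1 = 9.25, y_1 = 17, z_1 = 11, x_2 = 11, y_2 = 16.25, z_2 = 13.75, h_2 = 5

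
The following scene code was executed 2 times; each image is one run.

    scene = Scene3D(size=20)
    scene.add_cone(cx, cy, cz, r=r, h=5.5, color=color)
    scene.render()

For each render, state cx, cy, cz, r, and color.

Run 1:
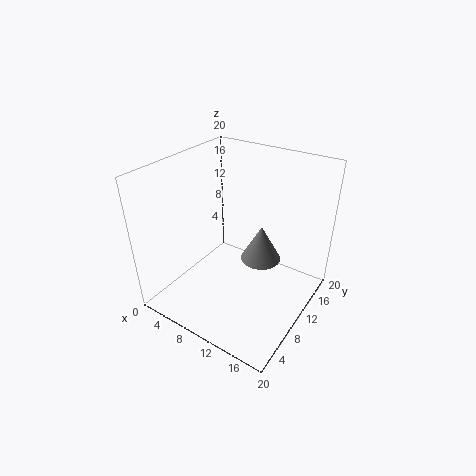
cx = 11.5; cy = 14; cz = 4.75; r = 3; color = 'gray'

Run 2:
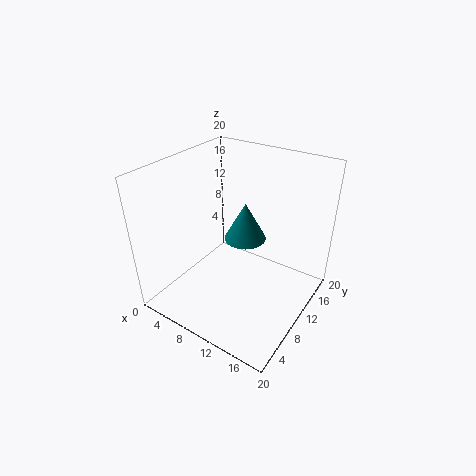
cx = 9.75; cy = 12.25; cz = 8.75; r = 3; color = 'teal'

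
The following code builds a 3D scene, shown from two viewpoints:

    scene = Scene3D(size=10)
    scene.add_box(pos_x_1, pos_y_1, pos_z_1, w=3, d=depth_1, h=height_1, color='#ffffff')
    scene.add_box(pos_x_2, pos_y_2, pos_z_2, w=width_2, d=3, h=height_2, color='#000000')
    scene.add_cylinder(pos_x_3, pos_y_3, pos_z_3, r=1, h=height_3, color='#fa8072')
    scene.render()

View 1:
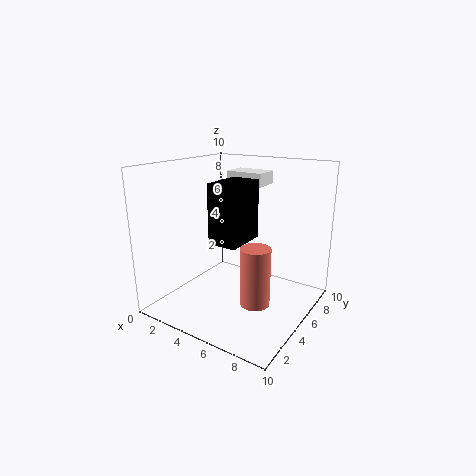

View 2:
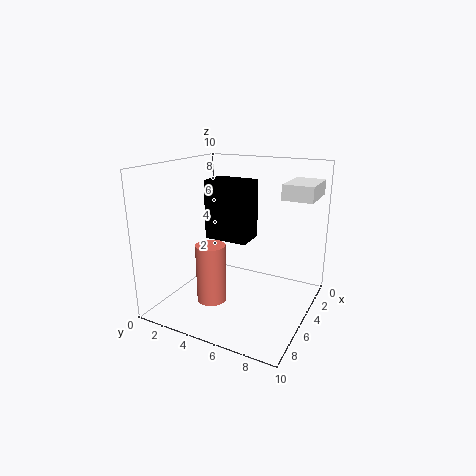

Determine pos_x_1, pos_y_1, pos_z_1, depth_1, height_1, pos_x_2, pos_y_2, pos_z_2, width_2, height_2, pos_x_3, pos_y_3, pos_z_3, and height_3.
pos_x_1 = 2; pos_y_1 = 8; pos_z_1 = 8; depth_1 = 2; height_1 = 1; pos_x_2 = 4; pos_y_2 = 3; pos_z_2 = 5; width_2 = 2; height_2 = 4; pos_x_3 = 7; pos_y_3 = 4; pos_z_3 = 1; height_3 = 4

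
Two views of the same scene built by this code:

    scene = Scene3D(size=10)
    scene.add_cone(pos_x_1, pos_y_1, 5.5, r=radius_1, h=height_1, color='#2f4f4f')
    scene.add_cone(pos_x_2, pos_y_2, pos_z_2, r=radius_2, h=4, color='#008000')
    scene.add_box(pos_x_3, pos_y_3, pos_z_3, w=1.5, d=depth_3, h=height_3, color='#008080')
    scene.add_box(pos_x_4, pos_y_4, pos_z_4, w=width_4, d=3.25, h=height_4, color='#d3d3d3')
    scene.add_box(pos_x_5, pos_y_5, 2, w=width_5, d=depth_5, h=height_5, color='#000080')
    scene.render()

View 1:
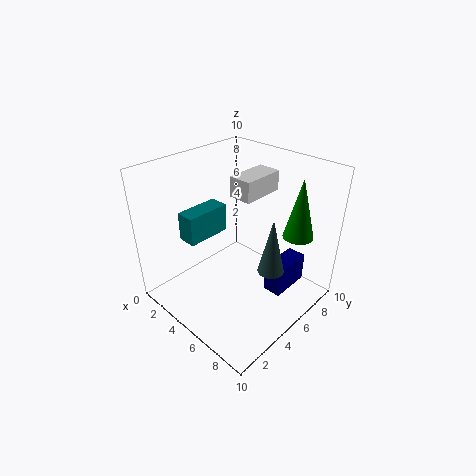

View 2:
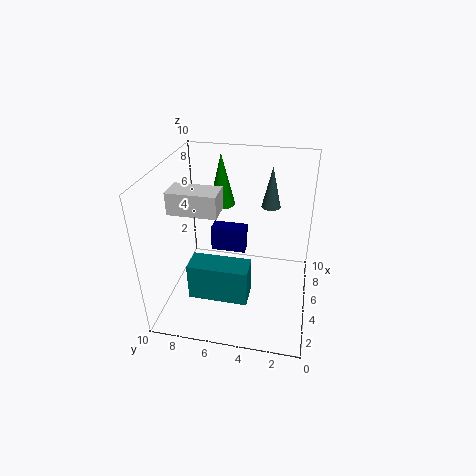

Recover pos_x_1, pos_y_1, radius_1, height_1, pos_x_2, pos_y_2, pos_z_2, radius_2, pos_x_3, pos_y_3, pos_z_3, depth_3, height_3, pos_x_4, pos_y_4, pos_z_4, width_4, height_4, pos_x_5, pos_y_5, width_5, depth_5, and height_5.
pos_x_1 = 9.25; pos_y_1 = 3.25; radius_1 = 0.75; height_1 = 3.25; pos_x_2 = 8.5; pos_y_2 = 7; pos_z_2 = 5.75; radius_2 = 1; pos_x_3 = 0.25; pos_y_3 = 3.5; pos_z_3 = 3.5; depth_3 = 3.5; height_3 = 2.25; pos_x_4 = 3.25; pos_y_4 = 6; pos_z_4 = 7.25; width_4 = 1.75; height_4 = 1.5; pos_x_5 = 7.5; pos_y_5 = 5; width_5 = 1.25; depth_5 = 2.75; height_5 = 2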